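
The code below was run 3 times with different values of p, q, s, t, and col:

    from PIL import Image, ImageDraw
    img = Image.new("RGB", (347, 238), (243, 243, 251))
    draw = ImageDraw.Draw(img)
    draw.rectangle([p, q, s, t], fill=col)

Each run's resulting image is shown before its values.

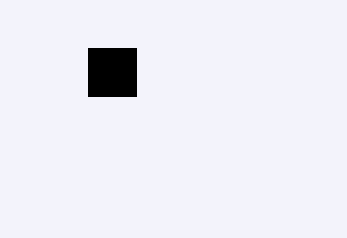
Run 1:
p = 88
q = 48
s = 136
t = 96
col = 'black'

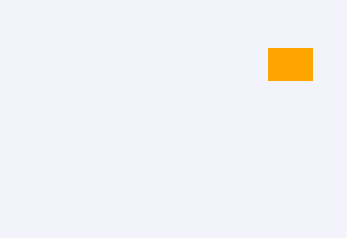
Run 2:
p = 268
q = 48
s = 312
t = 80
col = 'orange'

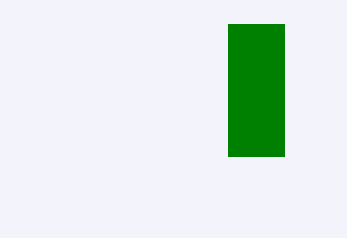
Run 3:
p = 228, q = 24, s = 284, t = 156, col = 'green'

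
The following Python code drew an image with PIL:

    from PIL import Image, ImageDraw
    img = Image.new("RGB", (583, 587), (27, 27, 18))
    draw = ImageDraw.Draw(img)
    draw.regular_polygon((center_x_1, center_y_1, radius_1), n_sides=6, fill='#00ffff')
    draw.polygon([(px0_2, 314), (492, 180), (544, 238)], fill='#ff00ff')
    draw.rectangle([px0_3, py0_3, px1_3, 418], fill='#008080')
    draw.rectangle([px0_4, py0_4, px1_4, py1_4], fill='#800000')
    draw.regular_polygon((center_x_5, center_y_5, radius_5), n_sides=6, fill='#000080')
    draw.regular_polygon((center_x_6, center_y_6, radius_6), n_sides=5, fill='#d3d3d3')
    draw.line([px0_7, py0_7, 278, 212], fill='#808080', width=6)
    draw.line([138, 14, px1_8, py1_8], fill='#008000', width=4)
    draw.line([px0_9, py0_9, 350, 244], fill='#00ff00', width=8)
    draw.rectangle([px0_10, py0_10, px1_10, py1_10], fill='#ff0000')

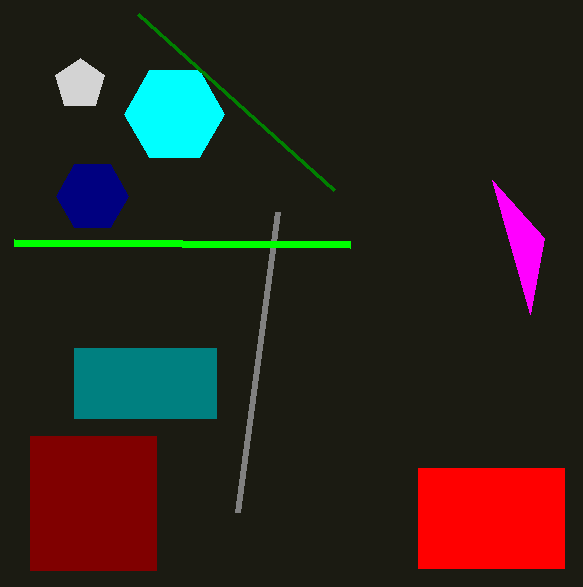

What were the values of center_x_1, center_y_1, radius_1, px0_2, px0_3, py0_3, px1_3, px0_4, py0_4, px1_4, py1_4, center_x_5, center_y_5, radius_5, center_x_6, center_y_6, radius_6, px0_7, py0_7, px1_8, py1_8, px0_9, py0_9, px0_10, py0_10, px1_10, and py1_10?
center_x_1 = 174; center_y_1 = 114; radius_1 = 50; px0_2 = 530; px0_3 = 74; py0_3 = 348; px1_3 = 216; px0_4 = 30; py0_4 = 436; px1_4 = 156; py1_4 = 570; center_x_5 = 92; center_y_5 = 196; radius_5 = 36; center_x_6 = 80; center_y_6 = 84; radius_6 = 26; px0_7 = 238; py0_7 = 512; px1_8 = 334; py1_8 = 190; px0_9 = 14; py0_9 = 242; px0_10 = 418; py0_10 = 468; px1_10 = 564; py1_10 = 568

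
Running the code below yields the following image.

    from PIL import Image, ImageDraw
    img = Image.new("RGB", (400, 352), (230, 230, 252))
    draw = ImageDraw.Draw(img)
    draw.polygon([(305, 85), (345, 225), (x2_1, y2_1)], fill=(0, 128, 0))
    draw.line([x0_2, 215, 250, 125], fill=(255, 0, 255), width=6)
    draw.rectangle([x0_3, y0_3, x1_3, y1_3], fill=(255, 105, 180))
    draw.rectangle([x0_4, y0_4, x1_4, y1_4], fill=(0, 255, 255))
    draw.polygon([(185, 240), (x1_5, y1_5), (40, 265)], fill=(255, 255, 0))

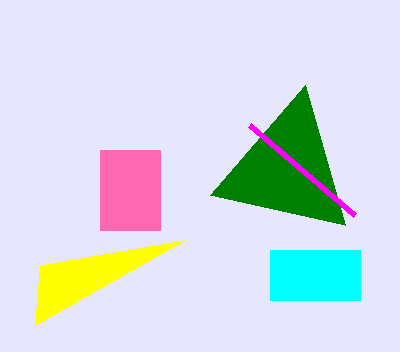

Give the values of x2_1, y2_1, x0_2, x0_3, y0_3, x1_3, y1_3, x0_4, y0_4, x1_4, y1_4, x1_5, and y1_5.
x2_1 = 210; y2_1 = 195; x0_2 = 355; x0_3 = 100; y0_3 = 150; x1_3 = 160; y1_3 = 230; x0_4 = 270; y0_4 = 250; x1_4 = 360; y1_4 = 300; x1_5 = 35; y1_5 = 325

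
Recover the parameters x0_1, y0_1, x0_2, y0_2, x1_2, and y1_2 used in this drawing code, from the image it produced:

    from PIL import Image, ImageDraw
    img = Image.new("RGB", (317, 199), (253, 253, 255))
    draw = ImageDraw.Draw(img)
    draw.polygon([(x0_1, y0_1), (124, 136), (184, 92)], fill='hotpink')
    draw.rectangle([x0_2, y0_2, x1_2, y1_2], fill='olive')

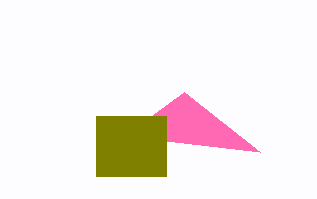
x0_1 = 260; y0_1 = 152; x0_2 = 96; y0_2 = 116; x1_2 = 166; y1_2 = 176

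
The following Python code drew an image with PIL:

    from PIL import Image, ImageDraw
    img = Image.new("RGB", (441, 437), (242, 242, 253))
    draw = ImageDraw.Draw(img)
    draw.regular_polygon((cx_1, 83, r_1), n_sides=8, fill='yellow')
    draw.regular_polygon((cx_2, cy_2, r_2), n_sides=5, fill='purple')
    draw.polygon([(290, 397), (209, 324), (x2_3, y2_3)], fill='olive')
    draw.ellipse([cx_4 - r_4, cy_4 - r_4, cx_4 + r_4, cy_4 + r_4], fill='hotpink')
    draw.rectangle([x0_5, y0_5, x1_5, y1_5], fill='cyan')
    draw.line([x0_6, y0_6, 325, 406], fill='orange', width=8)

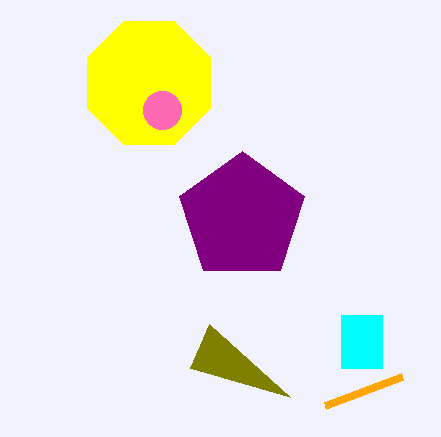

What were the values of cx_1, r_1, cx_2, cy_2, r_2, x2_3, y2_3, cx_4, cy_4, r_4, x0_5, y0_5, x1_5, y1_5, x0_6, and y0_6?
cx_1 = 149, r_1 = 67, cx_2 = 242, cy_2 = 217, r_2 = 66, x2_3 = 190, y2_3 = 368, cx_4 = 162, cy_4 = 110, r_4 = 19, x0_5 = 341, y0_5 = 315, x1_5 = 382, y1_5 = 368, x0_6 = 402, y0_6 = 377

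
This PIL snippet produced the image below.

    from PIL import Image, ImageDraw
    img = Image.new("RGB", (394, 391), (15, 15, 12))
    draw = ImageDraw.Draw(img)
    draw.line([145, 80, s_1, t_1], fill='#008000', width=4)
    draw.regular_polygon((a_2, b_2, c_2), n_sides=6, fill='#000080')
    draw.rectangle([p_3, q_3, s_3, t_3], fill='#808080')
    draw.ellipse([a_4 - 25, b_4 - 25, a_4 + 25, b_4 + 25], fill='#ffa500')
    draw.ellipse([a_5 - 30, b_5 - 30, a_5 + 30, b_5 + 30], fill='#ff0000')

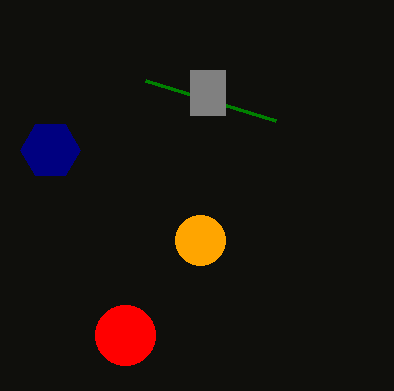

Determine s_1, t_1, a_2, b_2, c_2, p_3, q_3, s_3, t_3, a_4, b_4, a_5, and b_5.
s_1 = 275
t_1 = 120
a_2 = 50
b_2 = 150
c_2 = 30
p_3 = 190
q_3 = 70
s_3 = 225
t_3 = 115
a_4 = 200
b_4 = 240
a_5 = 125
b_5 = 335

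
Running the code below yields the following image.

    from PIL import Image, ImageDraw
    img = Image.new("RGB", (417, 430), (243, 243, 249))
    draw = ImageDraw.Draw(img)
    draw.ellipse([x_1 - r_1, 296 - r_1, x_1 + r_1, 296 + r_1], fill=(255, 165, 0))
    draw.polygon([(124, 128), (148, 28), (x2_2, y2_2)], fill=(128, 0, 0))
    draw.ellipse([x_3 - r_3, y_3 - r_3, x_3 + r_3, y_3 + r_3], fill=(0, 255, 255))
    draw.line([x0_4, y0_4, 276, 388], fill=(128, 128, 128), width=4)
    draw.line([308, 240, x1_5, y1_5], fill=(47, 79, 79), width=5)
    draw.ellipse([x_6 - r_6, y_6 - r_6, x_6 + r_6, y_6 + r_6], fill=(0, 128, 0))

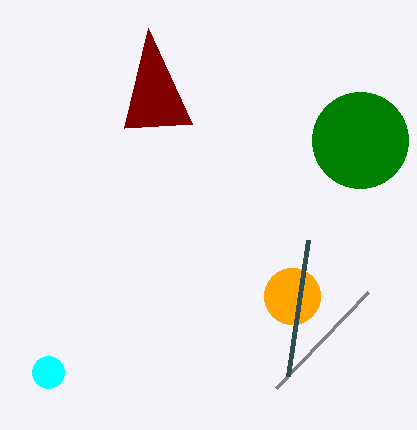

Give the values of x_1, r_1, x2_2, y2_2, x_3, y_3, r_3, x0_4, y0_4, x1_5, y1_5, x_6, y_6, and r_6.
x_1 = 292
r_1 = 28
x2_2 = 192
y2_2 = 124
x_3 = 48
y_3 = 372
r_3 = 16
x0_4 = 368
y0_4 = 292
x1_5 = 288
y1_5 = 376
x_6 = 360
y_6 = 140
r_6 = 48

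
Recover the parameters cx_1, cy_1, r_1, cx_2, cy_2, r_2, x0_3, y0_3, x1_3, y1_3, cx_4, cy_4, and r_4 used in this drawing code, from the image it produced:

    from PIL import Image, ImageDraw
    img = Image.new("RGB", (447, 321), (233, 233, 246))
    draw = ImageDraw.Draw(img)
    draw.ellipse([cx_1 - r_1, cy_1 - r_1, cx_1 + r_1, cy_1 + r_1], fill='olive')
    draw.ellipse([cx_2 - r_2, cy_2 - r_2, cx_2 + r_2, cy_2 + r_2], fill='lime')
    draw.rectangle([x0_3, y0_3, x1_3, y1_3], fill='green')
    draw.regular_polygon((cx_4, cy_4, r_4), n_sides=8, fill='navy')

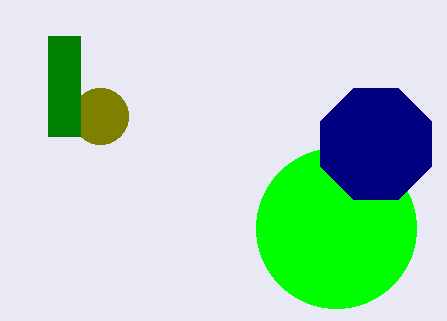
cx_1 = 100; cy_1 = 116; r_1 = 28; cx_2 = 336; cy_2 = 228; r_2 = 80; x0_3 = 48; y0_3 = 36; x1_3 = 80; y1_3 = 136; cx_4 = 376; cy_4 = 144; r_4 = 60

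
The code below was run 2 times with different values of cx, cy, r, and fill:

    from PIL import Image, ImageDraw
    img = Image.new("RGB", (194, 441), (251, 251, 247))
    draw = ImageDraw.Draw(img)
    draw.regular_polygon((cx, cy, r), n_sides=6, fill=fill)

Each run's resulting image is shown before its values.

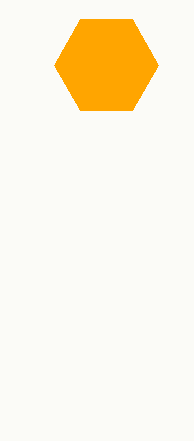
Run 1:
cx = 106
cy = 65
r = 52
fill = 'orange'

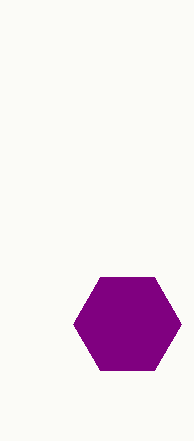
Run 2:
cx = 127; cy = 324; r = 54; fill = 'purple'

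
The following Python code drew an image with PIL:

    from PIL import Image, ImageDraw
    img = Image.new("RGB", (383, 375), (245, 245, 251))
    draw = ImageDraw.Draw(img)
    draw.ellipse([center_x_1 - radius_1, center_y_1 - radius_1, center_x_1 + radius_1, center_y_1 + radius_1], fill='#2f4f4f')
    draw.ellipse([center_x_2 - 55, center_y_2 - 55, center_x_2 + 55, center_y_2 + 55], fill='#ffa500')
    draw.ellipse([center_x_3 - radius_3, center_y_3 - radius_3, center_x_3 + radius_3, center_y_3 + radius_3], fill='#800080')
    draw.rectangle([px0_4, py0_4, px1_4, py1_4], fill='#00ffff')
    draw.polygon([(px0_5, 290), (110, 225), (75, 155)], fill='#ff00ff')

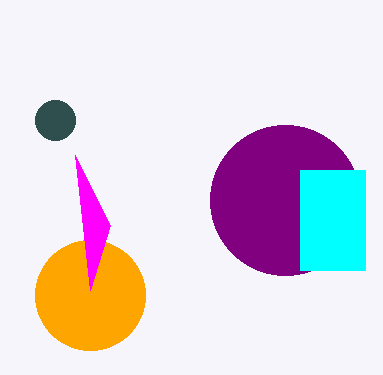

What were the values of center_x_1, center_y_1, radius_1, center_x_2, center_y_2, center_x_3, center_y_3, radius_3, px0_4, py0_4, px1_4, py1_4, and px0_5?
center_x_1 = 55; center_y_1 = 120; radius_1 = 20; center_x_2 = 90; center_y_2 = 295; center_x_3 = 285; center_y_3 = 200; radius_3 = 75; px0_4 = 300; py0_4 = 170; px1_4 = 365; py1_4 = 270; px0_5 = 90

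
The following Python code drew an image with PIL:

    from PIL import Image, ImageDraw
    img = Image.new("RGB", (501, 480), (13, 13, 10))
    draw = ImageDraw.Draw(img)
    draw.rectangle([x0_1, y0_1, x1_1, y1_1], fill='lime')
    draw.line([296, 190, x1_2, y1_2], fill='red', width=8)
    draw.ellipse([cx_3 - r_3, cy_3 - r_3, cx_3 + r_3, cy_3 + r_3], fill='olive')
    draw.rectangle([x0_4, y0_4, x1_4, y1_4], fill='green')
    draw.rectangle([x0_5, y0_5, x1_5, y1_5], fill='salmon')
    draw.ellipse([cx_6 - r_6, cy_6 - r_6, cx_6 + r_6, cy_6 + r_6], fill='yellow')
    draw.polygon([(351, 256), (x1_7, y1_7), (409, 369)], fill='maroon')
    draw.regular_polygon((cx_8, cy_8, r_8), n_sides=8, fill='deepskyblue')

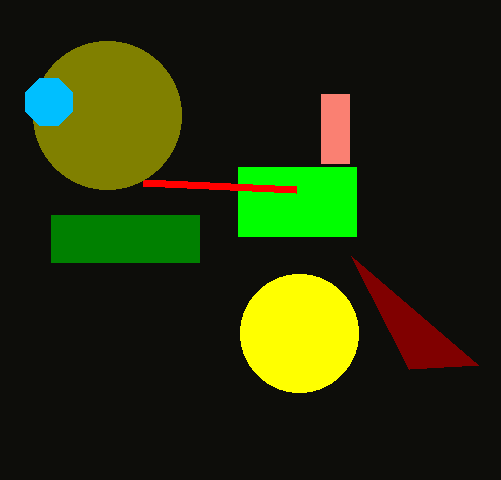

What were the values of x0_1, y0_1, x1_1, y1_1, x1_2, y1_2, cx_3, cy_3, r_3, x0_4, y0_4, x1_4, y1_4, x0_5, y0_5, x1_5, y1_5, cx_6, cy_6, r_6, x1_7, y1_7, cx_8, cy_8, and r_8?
x0_1 = 238; y0_1 = 167; x1_1 = 356; y1_1 = 236; x1_2 = 143; y1_2 = 183; cx_3 = 107; cy_3 = 115; r_3 = 74; x0_4 = 51; y0_4 = 215; x1_4 = 199; y1_4 = 262; x0_5 = 321; y0_5 = 94; x1_5 = 349; y1_5 = 163; cx_6 = 299; cy_6 = 333; r_6 = 59; x1_7 = 478; y1_7 = 365; cx_8 = 49; cy_8 = 102; r_8 = 25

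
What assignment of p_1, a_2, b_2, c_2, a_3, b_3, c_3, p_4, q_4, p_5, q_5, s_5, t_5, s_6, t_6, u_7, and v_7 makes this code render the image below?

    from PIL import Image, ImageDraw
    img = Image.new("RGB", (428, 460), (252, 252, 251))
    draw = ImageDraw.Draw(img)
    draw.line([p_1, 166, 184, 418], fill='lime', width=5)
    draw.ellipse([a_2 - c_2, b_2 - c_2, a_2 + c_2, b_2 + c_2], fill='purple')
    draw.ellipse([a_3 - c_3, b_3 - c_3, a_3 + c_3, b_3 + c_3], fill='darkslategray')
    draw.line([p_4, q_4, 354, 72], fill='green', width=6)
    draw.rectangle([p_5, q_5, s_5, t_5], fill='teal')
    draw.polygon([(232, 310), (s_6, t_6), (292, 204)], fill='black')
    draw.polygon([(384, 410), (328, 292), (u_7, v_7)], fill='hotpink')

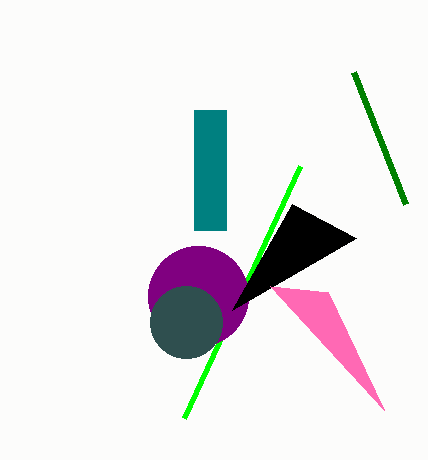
p_1 = 300, a_2 = 198, b_2 = 296, c_2 = 50, a_3 = 186, b_3 = 322, c_3 = 36, p_4 = 406, q_4 = 204, p_5 = 194, q_5 = 110, s_5 = 226, t_5 = 230, s_6 = 356, t_6 = 238, u_7 = 270, v_7 = 286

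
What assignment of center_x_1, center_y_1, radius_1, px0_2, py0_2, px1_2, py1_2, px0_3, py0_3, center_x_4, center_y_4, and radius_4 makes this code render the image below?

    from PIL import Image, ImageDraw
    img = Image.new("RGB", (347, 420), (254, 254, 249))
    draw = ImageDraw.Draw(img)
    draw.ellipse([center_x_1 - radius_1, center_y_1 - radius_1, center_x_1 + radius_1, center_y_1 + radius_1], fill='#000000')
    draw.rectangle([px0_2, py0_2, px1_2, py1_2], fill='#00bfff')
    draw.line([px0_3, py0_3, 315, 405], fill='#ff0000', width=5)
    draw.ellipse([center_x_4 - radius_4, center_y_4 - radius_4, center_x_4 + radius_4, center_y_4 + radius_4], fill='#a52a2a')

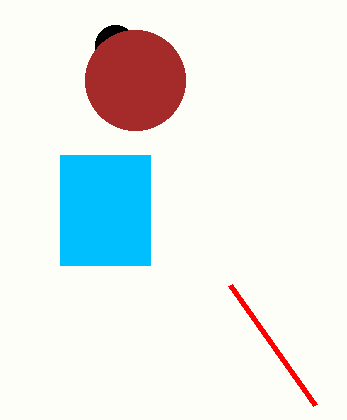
center_x_1 = 115; center_y_1 = 45; radius_1 = 20; px0_2 = 60; py0_2 = 155; px1_2 = 150; py1_2 = 265; px0_3 = 230; py0_3 = 285; center_x_4 = 135; center_y_4 = 80; radius_4 = 50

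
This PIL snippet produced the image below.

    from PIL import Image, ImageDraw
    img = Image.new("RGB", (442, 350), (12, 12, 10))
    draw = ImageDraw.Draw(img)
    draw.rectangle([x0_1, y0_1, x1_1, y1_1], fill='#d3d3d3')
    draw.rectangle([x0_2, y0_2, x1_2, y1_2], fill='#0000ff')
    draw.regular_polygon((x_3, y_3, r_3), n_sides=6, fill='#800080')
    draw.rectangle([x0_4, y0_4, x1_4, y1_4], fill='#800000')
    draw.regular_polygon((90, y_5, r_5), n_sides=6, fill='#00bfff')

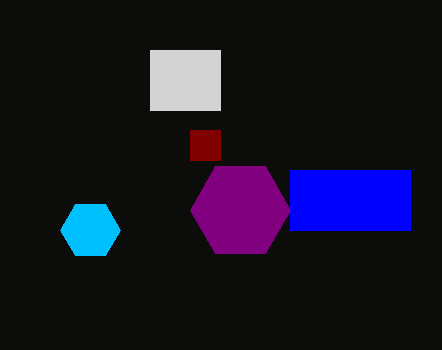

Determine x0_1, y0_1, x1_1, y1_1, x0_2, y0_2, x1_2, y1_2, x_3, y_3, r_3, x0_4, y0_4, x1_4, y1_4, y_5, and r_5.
x0_1 = 150
y0_1 = 50
x1_1 = 220
y1_1 = 110
x0_2 = 290
y0_2 = 170
x1_2 = 410
y1_2 = 230
x_3 = 240
y_3 = 210
r_3 = 50
x0_4 = 190
y0_4 = 130
x1_4 = 220
y1_4 = 160
y_5 = 230
r_5 = 30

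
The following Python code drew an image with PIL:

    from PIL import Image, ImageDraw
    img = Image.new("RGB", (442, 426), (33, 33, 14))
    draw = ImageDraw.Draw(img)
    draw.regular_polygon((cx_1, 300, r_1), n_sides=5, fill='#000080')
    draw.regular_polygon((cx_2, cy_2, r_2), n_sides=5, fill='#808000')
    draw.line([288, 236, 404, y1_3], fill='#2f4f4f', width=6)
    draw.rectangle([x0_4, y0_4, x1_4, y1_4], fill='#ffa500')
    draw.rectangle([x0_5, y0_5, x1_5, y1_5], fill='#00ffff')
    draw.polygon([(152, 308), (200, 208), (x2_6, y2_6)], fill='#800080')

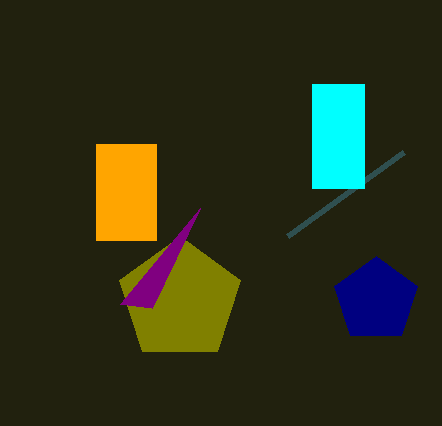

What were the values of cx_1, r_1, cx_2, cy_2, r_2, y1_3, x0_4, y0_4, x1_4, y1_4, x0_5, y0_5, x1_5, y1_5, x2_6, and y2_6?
cx_1 = 376; r_1 = 44; cx_2 = 180; cy_2 = 300; r_2 = 64; y1_3 = 152; x0_4 = 96; y0_4 = 144; x1_4 = 156; y1_4 = 240; x0_5 = 312; y0_5 = 84; x1_5 = 364; y1_5 = 188; x2_6 = 120; y2_6 = 304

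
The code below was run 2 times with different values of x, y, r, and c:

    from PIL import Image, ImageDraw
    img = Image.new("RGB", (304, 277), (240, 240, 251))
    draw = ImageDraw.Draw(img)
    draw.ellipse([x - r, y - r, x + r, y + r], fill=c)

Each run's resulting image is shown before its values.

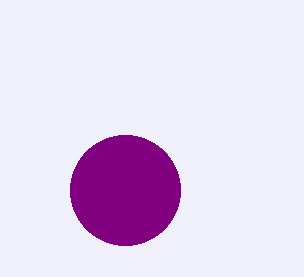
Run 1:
x = 125
y = 190
r = 55
c = 'purple'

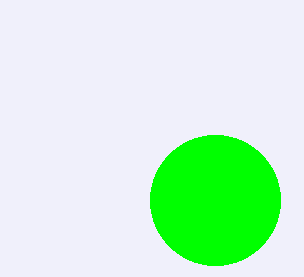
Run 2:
x = 215
y = 200
r = 65
c = 'lime'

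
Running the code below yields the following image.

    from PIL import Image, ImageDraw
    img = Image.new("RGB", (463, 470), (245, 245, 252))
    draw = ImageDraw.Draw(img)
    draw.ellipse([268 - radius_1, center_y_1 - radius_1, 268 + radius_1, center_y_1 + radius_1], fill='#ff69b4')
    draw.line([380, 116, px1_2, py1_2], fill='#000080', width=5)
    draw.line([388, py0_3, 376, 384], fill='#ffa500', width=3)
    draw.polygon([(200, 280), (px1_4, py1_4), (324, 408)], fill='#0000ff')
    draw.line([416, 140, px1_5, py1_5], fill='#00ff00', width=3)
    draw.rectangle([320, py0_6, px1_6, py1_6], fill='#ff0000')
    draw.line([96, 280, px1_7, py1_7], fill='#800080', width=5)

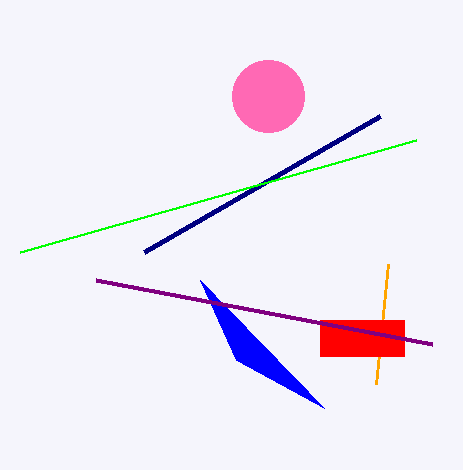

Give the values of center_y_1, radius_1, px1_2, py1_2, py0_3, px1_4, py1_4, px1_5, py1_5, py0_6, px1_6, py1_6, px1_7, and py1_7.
center_y_1 = 96, radius_1 = 36, px1_2 = 144, py1_2 = 252, py0_3 = 264, px1_4 = 236, py1_4 = 360, px1_5 = 20, py1_5 = 252, py0_6 = 320, px1_6 = 404, py1_6 = 356, px1_7 = 432, py1_7 = 344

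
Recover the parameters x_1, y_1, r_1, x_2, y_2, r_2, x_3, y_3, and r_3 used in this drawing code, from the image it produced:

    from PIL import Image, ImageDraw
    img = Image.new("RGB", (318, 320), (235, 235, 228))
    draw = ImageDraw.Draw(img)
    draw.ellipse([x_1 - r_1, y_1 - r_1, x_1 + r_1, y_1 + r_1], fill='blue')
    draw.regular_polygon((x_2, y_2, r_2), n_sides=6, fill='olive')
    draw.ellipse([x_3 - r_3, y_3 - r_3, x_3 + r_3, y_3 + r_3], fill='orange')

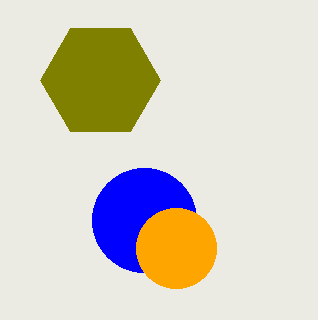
x_1 = 144
y_1 = 220
r_1 = 52
x_2 = 100
y_2 = 80
r_2 = 60
x_3 = 176
y_3 = 248
r_3 = 40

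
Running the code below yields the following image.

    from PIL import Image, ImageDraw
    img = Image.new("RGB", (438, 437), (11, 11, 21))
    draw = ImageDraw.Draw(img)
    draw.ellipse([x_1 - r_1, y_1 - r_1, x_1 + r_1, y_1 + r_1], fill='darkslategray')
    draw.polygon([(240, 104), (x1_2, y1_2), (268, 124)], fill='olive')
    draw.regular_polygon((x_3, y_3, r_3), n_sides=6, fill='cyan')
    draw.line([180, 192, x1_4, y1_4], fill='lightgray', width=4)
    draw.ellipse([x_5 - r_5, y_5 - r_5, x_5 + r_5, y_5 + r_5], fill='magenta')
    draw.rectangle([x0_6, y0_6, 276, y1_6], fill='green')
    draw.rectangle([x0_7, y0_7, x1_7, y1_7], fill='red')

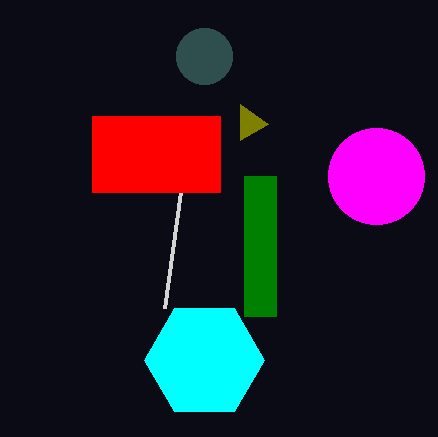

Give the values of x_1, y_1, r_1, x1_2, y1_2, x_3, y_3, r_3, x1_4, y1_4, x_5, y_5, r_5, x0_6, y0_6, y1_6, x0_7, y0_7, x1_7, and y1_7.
x_1 = 204
y_1 = 56
r_1 = 28
x1_2 = 240
y1_2 = 140
x_3 = 204
y_3 = 360
r_3 = 60
x1_4 = 164
y1_4 = 308
x_5 = 376
y_5 = 176
r_5 = 48
x0_6 = 244
y0_6 = 176
y1_6 = 316
x0_7 = 92
y0_7 = 116
x1_7 = 220
y1_7 = 192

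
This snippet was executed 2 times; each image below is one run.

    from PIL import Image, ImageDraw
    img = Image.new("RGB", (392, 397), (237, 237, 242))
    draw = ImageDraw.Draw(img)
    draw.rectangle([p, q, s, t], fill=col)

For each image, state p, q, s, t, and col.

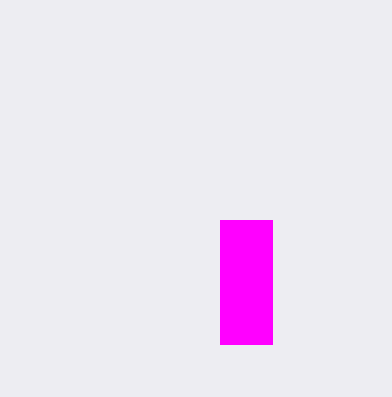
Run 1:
p = 220; q = 220; s = 272; t = 344; col = 'magenta'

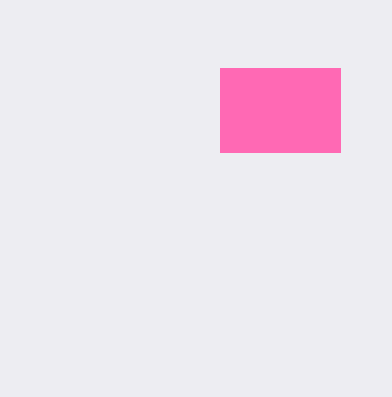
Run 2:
p = 220, q = 68, s = 340, t = 152, col = 'hotpink'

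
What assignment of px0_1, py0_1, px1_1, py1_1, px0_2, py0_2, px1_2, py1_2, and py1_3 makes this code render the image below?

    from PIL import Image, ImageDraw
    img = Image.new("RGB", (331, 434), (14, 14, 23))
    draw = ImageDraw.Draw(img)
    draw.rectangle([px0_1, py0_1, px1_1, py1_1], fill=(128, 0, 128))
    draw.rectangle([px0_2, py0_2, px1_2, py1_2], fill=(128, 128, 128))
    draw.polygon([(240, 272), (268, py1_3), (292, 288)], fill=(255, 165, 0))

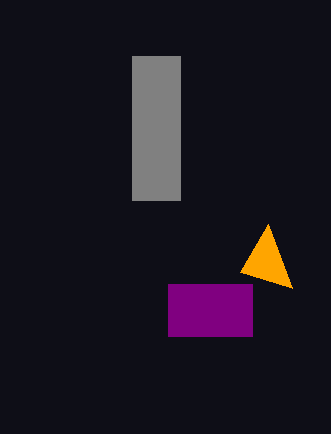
px0_1 = 168, py0_1 = 284, px1_1 = 252, py1_1 = 336, px0_2 = 132, py0_2 = 56, px1_2 = 180, py1_2 = 200, py1_3 = 224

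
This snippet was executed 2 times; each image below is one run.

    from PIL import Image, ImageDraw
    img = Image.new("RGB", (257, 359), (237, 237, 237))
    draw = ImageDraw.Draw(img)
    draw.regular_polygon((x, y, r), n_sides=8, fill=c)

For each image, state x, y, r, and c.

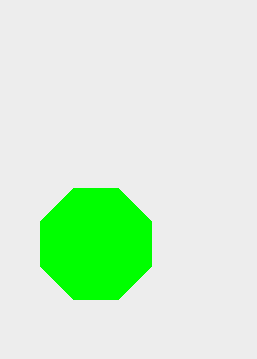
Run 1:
x = 96, y = 244, r = 60, c = 'lime'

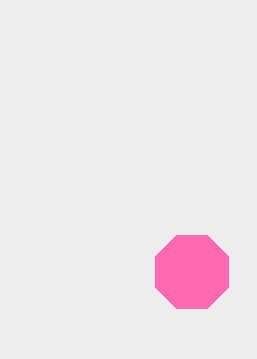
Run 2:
x = 192, y = 272, r = 40, c = 'hotpink'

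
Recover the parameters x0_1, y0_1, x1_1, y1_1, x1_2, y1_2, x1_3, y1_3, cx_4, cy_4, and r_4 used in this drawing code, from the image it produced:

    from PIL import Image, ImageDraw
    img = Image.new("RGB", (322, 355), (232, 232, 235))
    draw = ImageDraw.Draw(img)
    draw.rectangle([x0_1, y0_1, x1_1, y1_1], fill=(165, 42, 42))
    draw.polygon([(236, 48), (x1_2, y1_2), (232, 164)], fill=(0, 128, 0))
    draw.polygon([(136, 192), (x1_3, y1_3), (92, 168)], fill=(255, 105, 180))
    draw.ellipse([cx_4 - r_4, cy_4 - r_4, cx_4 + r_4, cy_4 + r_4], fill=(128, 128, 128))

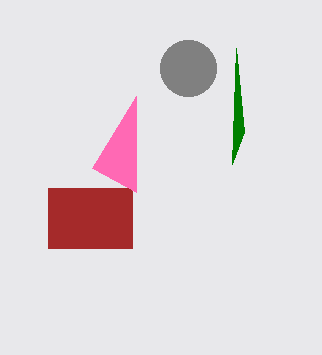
x0_1 = 48, y0_1 = 188, x1_1 = 132, y1_1 = 248, x1_2 = 244, y1_2 = 132, x1_3 = 136, y1_3 = 96, cx_4 = 188, cy_4 = 68, r_4 = 28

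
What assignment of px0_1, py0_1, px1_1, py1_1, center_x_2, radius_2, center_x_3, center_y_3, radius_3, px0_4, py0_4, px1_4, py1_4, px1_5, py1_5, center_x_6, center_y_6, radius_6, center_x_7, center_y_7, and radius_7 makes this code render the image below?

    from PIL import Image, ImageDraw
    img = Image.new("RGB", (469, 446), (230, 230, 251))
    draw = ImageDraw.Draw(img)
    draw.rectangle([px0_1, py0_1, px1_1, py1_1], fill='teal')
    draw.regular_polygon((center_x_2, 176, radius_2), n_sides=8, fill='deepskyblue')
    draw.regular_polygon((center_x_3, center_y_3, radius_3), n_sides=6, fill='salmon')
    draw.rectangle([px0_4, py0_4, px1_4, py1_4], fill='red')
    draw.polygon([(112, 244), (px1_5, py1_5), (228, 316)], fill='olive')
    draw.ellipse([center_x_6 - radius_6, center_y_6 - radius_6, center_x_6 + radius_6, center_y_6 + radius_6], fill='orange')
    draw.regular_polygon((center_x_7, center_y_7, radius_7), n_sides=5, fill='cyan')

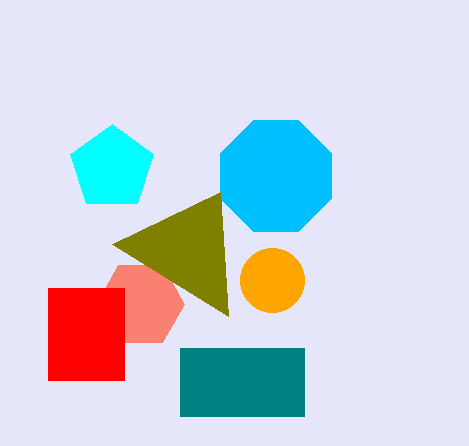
px0_1 = 180
py0_1 = 348
px1_1 = 304
py1_1 = 416
center_x_2 = 276
radius_2 = 60
center_x_3 = 140
center_y_3 = 304
radius_3 = 44
px0_4 = 48
py0_4 = 288
px1_4 = 124
py1_4 = 380
px1_5 = 220
py1_5 = 192
center_x_6 = 272
center_y_6 = 280
radius_6 = 32
center_x_7 = 112
center_y_7 = 168
radius_7 = 44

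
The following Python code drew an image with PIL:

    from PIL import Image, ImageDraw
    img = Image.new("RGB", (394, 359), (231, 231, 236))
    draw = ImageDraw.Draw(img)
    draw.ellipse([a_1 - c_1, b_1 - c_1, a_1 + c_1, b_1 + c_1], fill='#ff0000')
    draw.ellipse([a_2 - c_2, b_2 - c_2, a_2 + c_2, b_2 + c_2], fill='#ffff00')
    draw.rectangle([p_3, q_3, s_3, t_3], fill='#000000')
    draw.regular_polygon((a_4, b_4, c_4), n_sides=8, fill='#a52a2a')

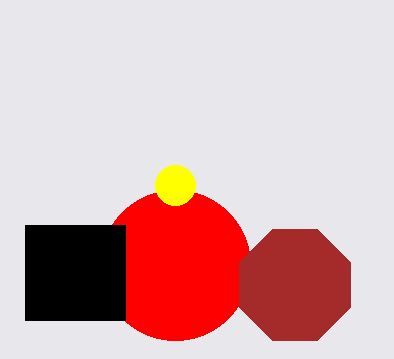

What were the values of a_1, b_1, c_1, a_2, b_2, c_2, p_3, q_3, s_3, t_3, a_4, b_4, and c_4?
a_1 = 175
b_1 = 265
c_1 = 75
a_2 = 175
b_2 = 185
c_2 = 20
p_3 = 25
q_3 = 225
s_3 = 125
t_3 = 320
a_4 = 295
b_4 = 285
c_4 = 60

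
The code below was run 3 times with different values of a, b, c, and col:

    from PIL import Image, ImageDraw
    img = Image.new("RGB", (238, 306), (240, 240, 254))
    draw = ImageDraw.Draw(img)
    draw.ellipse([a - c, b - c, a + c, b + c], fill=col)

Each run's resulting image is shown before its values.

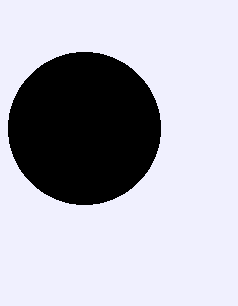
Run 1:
a = 84; b = 128; c = 76; col = 'black'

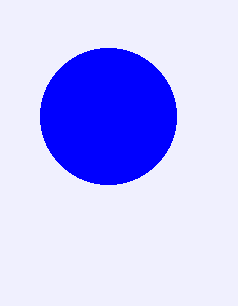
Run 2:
a = 108; b = 116; c = 68; col = 'blue'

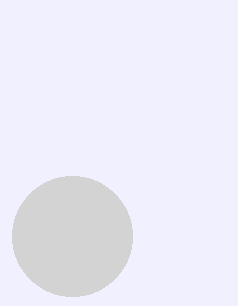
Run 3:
a = 72; b = 236; c = 60; col = 'lightgray'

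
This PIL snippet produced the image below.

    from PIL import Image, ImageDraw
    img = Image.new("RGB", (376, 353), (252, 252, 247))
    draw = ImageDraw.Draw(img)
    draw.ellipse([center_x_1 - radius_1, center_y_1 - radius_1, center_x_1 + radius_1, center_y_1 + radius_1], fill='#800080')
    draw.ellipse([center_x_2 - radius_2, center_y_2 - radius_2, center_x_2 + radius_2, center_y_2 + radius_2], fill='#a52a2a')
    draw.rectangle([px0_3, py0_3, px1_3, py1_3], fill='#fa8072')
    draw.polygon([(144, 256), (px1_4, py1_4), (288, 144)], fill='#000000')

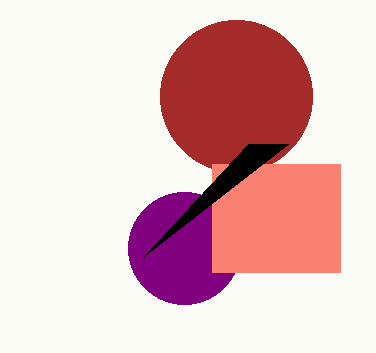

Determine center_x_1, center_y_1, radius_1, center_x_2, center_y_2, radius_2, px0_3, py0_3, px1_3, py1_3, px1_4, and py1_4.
center_x_1 = 184
center_y_1 = 248
radius_1 = 56
center_x_2 = 236
center_y_2 = 96
radius_2 = 76
px0_3 = 212
py0_3 = 164
px1_3 = 340
py1_3 = 272
px1_4 = 248
py1_4 = 144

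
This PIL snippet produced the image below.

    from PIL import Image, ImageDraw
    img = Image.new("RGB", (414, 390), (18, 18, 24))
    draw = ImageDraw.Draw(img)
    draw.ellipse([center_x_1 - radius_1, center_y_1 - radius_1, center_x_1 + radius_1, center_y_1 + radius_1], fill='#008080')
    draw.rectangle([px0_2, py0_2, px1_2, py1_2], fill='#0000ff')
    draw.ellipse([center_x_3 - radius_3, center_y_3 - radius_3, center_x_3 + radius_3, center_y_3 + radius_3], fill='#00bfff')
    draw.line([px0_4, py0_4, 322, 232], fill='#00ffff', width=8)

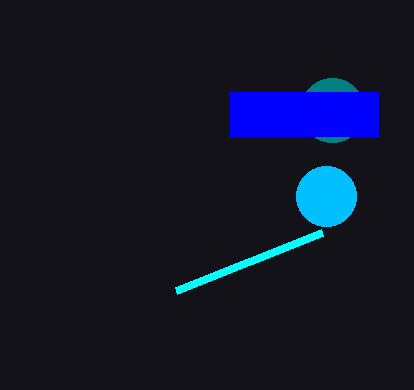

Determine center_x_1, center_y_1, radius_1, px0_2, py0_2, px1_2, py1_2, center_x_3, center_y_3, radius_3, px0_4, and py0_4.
center_x_1 = 332, center_y_1 = 110, radius_1 = 32, px0_2 = 230, py0_2 = 92, px1_2 = 378, py1_2 = 136, center_x_3 = 326, center_y_3 = 196, radius_3 = 30, px0_4 = 176, py0_4 = 290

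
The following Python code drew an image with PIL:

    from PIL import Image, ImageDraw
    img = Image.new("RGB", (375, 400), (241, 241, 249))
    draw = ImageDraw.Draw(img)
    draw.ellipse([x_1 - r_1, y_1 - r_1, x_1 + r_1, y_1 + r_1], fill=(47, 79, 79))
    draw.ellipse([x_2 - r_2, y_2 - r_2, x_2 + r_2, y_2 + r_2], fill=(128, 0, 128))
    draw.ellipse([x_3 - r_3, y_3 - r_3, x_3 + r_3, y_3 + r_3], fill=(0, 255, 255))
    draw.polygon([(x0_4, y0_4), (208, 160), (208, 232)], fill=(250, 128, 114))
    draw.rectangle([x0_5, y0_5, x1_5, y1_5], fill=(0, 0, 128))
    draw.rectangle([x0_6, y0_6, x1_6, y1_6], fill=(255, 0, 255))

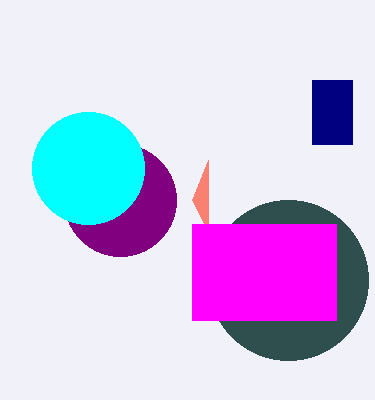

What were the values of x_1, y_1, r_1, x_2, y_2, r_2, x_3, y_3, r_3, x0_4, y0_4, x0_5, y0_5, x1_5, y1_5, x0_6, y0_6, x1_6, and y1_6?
x_1 = 288
y_1 = 280
r_1 = 80
x_2 = 120
y_2 = 200
r_2 = 56
x_3 = 88
y_3 = 168
r_3 = 56
x0_4 = 192
y0_4 = 200
x0_5 = 312
y0_5 = 80
x1_5 = 352
y1_5 = 144
x0_6 = 192
y0_6 = 224
x1_6 = 336
y1_6 = 320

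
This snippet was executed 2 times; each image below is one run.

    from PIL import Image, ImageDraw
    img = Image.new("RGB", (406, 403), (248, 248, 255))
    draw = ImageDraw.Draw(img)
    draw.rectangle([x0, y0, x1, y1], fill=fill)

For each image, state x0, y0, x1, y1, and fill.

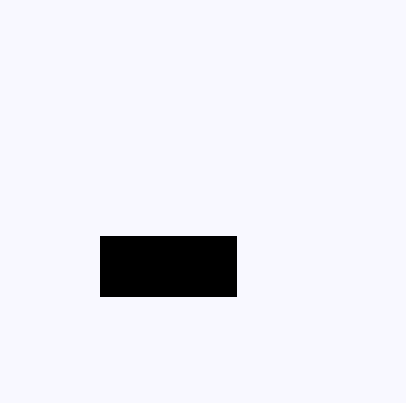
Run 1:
x0 = 100; y0 = 236; x1 = 236; y1 = 296; fill = 'black'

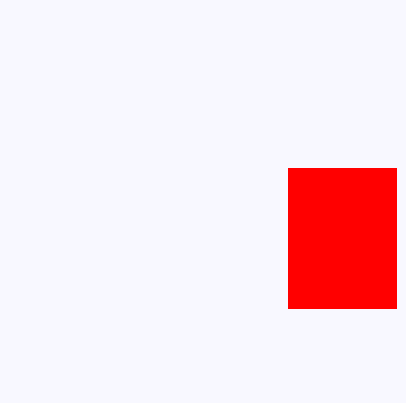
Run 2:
x0 = 288
y0 = 168
x1 = 396
y1 = 308
fill = 'red'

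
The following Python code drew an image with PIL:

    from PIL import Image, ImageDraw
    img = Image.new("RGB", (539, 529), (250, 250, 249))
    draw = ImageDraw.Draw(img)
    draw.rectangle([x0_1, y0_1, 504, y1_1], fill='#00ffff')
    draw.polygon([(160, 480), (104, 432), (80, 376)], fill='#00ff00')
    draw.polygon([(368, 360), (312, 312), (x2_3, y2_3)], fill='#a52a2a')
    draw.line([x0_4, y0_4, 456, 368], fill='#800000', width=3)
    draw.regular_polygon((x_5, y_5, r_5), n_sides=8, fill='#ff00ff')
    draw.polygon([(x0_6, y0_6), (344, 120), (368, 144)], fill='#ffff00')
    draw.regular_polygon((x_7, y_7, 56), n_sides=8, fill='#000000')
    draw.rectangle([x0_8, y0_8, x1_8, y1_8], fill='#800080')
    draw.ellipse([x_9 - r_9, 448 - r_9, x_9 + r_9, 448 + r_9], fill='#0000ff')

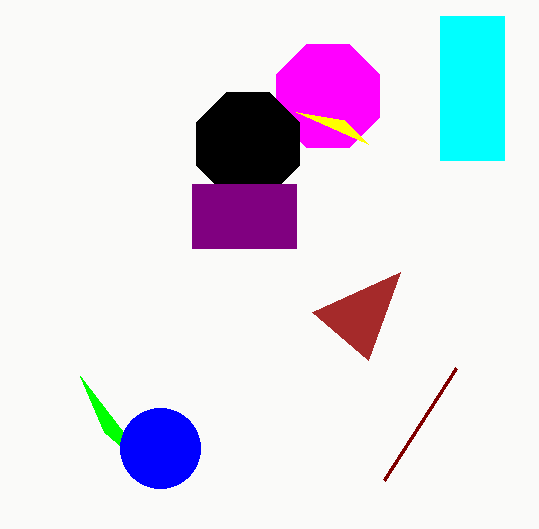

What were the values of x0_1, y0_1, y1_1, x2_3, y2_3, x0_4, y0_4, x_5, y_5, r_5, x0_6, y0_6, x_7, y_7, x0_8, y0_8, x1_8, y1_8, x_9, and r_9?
x0_1 = 440
y0_1 = 16
y1_1 = 160
x2_3 = 400
y2_3 = 272
x0_4 = 384
y0_4 = 480
x_5 = 328
y_5 = 96
r_5 = 56
x0_6 = 296
y0_6 = 112
x_7 = 248
y_7 = 144
x0_8 = 192
y0_8 = 184
x1_8 = 296
y1_8 = 248
x_9 = 160
r_9 = 40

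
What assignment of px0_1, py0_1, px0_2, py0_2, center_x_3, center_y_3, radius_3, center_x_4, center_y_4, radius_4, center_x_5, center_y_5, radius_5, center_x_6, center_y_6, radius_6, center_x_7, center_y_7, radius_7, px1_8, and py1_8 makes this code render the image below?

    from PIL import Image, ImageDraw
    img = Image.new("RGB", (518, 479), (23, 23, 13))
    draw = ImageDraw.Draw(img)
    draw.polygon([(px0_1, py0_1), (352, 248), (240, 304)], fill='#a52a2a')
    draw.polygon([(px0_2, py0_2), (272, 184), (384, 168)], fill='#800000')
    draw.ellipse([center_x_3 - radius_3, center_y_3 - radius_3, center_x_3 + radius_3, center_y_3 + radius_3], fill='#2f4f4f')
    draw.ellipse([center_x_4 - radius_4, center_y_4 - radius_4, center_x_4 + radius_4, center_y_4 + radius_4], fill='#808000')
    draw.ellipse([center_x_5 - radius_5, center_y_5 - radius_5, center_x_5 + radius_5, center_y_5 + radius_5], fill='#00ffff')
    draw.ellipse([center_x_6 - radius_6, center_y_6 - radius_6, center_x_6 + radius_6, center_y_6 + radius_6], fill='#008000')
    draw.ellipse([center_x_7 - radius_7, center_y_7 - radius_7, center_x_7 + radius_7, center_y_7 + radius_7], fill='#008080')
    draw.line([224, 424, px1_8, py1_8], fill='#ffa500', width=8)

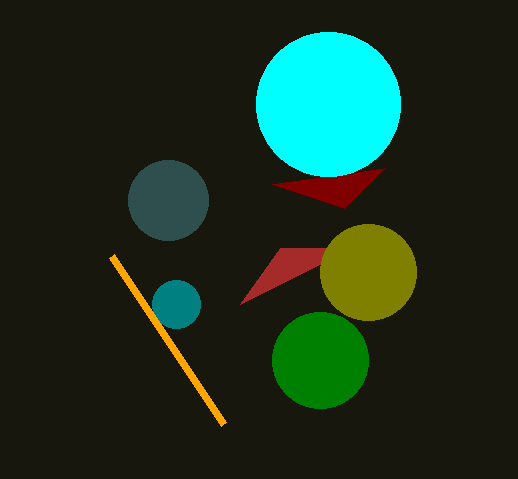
px0_1 = 280; py0_1 = 248; px0_2 = 344; py0_2 = 208; center_x_3 = 168; center_y_3 = 200; radius_3 = 40; center_x_4 = 368; center_y_4 = 272; radius_4 = 48; center_x_5 = 328; center_y_5 = 104; radius_5 = 72; center_x_6 = 320; center_y_6 = 360; radius_6 = 48; center_x_7 = 176; center_y_7 = 304; radius_7 = 24; px1_8 = 112; py1_8 = 256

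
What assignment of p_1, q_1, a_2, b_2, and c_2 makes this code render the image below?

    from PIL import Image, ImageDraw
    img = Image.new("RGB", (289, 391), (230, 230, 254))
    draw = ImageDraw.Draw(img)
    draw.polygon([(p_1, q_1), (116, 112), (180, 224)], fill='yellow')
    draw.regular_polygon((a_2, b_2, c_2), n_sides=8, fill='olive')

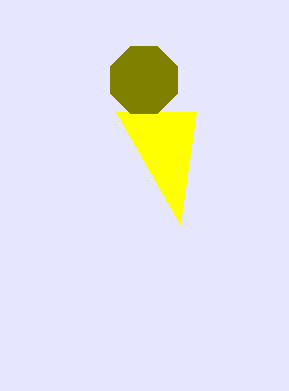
p_1 = 196
q_1 = 112
a_2 = 144
b_2 = 80
c_2 = 36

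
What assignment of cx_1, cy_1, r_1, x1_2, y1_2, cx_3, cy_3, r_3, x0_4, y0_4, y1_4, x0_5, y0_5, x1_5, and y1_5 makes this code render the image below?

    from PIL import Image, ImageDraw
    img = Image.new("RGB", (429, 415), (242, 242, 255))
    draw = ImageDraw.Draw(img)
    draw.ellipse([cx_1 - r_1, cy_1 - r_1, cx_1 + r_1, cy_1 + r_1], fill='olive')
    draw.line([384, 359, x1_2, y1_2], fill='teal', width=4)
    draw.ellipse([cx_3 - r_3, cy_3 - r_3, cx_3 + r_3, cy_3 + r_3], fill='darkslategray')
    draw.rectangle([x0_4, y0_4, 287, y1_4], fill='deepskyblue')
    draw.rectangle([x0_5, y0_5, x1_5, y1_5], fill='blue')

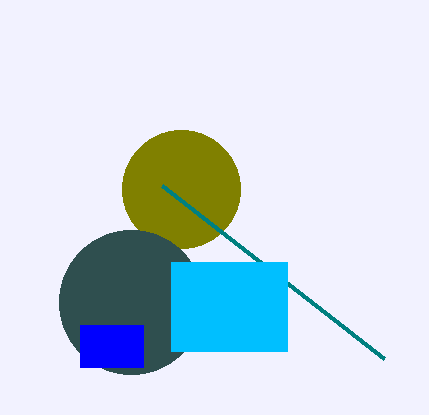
cx_1 = 181; cy_1 = 189; r_1 = 59; x1_2 = 162; y1_2 = 186; cx_3 = 131; cy_3 = 302; r_3 = 72; x0_4 = 171; y0_4 = 262; y1_4 = 351; x0_5 = 80; y0_5 = 325; x1_5 = 143; y1_5 = 367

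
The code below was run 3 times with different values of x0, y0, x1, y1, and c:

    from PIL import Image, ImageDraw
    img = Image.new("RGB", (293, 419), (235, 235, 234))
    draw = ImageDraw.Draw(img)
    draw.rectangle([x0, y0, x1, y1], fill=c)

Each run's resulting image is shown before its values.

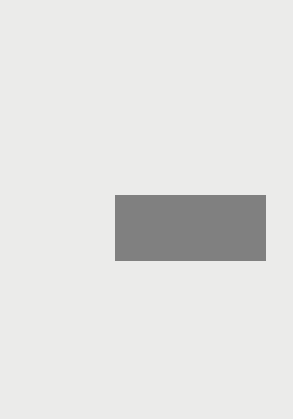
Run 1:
x0 = 115
y0 = 195
x1 = 265
y1 = 260
c = 'gray'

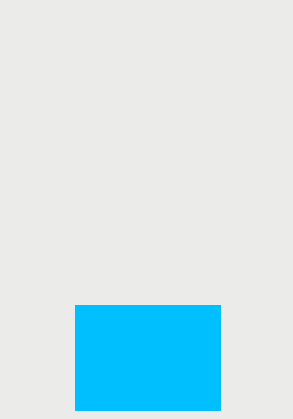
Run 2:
x0 = 75; y0 = 305; x1 = 220; y1 = 410; c = 'deepskyblue'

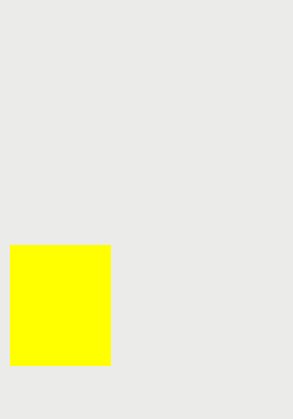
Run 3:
x0 = 10, y0 = 245, x1 = 110, y1 = 365, c = 'yellow'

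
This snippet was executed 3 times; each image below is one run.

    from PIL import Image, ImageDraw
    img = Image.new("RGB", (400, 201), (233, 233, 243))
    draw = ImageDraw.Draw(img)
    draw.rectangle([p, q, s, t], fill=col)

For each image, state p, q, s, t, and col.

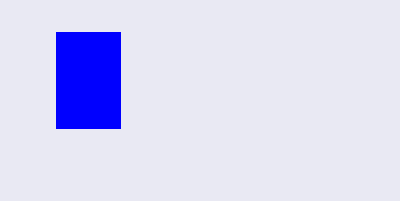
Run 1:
p = 56, q = 32, s = 120, t = 128, col = 'blue'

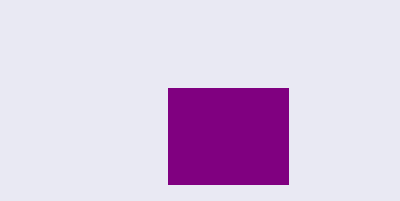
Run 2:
p = 168
q = 88
s = 288
t = 184
col = 'purple'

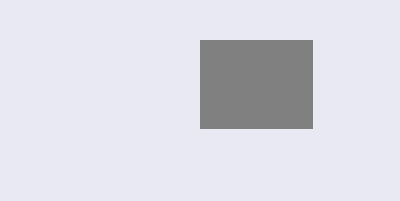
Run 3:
p = 200; q = 40; s = 312; t = 128; col = 'gray'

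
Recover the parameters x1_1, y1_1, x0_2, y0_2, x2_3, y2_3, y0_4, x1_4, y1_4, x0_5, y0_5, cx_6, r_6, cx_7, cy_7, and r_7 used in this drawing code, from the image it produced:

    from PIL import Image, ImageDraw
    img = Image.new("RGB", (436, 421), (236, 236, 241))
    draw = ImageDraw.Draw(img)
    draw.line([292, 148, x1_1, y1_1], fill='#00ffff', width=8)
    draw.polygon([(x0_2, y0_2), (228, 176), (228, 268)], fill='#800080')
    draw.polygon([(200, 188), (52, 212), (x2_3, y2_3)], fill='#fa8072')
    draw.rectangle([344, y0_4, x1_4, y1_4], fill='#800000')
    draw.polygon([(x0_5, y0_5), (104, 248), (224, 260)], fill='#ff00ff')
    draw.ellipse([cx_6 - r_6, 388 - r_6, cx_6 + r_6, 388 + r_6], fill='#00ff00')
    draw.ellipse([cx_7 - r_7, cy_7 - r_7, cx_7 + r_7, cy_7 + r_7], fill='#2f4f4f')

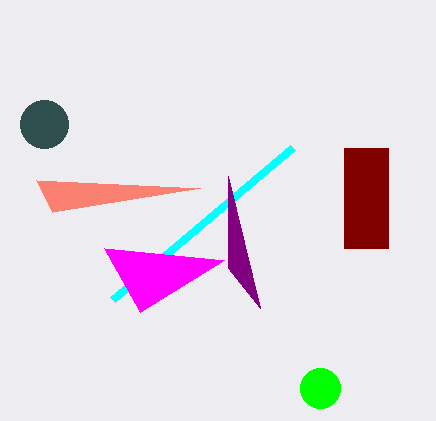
x1_1 = 112, y1_1 = 300, x0_2 = 260, y0_2 = 308, x2_3 = 36, y2_3 = 180, y0_4 = 148, x1_4 = 388, y1_4 = 248, x0_5 = 140, y0_5 = 312, cx_6 = 320, r_6 = 20, cx_7 = 44, cy_7 = 124, r_7 = 24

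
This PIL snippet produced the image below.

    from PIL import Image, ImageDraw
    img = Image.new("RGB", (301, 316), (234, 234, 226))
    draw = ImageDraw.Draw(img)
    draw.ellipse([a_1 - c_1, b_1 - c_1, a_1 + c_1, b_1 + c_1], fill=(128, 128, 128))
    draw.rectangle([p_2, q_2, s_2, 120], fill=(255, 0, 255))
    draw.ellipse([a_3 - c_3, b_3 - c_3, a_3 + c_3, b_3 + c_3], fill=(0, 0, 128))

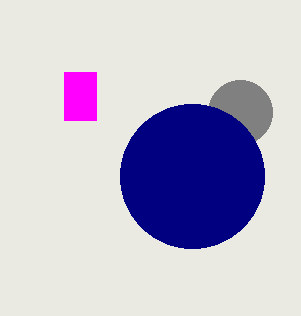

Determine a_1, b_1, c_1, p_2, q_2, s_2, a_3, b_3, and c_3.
a_1 = 240, b_1 = 112, c_1 = 32, p_2 = 64, q_2 = 72, s_2 = 96, a_3 = 192, b_3 = 176, c_3 = 72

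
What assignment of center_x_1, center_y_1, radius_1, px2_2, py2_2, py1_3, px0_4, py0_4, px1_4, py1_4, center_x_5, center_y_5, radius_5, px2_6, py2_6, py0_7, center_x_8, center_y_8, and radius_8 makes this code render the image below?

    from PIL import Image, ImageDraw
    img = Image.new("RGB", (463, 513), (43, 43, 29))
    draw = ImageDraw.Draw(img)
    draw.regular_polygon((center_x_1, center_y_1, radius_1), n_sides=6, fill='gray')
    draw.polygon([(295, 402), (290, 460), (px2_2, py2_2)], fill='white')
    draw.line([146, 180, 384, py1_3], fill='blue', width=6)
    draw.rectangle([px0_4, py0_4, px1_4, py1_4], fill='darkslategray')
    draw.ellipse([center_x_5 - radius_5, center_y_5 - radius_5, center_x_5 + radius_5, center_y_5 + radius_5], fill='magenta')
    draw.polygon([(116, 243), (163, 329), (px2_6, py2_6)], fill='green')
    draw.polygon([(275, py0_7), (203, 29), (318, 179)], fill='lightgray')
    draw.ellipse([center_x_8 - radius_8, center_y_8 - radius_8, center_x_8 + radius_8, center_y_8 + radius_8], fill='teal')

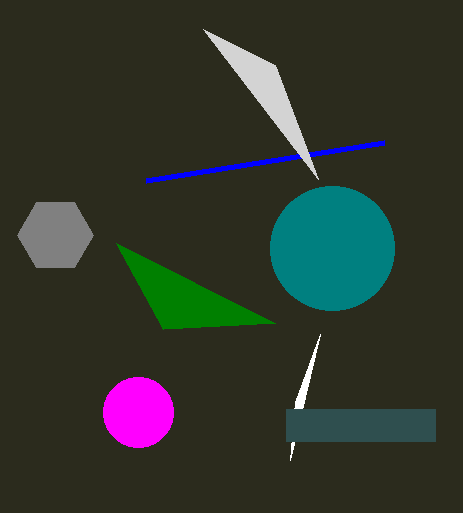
center_x_1 = 55, center_y_1 = 235, radius_1 = 38, px2_2 = 320, py2_2 = 334, py1_3 = 142, px0_4 = 286, py0_4 = 409, px1_4 = 435, py1_4 = 441, center_x_5 = 138, center_y_5 = 412, radius_5 = 35, px2_6 = 275, py2_6 = 323, py0_7 = 65, center_x_8 = 332, center_y_8 = 248, radius_8 = 62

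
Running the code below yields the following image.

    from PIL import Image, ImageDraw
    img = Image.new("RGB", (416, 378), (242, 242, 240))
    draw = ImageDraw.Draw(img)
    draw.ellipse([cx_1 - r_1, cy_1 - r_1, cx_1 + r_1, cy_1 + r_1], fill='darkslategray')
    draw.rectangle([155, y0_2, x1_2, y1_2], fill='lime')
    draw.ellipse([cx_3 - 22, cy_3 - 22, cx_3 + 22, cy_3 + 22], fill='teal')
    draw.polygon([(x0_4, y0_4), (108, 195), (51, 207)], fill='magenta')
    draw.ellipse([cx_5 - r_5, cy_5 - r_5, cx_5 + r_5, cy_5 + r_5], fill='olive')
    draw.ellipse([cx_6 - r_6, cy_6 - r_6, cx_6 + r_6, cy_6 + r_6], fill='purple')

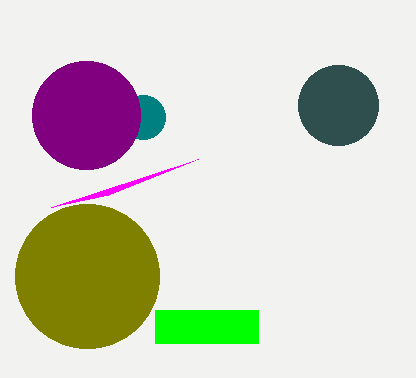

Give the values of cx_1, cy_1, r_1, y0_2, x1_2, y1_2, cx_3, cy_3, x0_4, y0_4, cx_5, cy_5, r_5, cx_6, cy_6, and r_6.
cx_1 = 338
cy_1 = 105
r_1 = 40
y0_2 = 310
x1_2 = 258
y1_2 = 343
cx_3 = 143
cy_3 = 117
x0_4 = 198
y0_4 = 159
cx_5 = 87
cy_5 = 276
r_5 = 72
cx_6 = 86
cy_6 = 115
r_6 = 54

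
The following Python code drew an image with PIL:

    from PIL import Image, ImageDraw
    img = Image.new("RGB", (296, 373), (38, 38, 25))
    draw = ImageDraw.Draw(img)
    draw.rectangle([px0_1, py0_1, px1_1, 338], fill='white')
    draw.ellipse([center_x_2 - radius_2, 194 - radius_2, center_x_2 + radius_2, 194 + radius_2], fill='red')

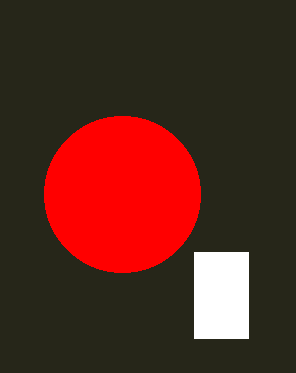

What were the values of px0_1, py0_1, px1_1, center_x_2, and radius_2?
px0_1 = 194
py0_1 = 252
px1_1 = 248
center_x_2 = 122
radius_2 = 78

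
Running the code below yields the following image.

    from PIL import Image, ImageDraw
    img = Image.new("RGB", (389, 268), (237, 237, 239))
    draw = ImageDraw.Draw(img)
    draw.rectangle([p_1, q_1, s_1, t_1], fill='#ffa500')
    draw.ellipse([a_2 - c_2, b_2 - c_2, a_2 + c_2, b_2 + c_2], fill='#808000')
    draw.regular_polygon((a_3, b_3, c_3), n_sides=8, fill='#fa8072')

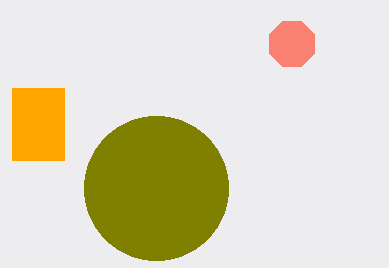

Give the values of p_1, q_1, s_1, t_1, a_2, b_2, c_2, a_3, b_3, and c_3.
p_1 = 12, q_1 = 88, s_1 = 64, t_1 = 160, a_2 = 156, b_2 = 188, c_2 = 72, a_3 = 292, b_3 = 44, c_3 = 24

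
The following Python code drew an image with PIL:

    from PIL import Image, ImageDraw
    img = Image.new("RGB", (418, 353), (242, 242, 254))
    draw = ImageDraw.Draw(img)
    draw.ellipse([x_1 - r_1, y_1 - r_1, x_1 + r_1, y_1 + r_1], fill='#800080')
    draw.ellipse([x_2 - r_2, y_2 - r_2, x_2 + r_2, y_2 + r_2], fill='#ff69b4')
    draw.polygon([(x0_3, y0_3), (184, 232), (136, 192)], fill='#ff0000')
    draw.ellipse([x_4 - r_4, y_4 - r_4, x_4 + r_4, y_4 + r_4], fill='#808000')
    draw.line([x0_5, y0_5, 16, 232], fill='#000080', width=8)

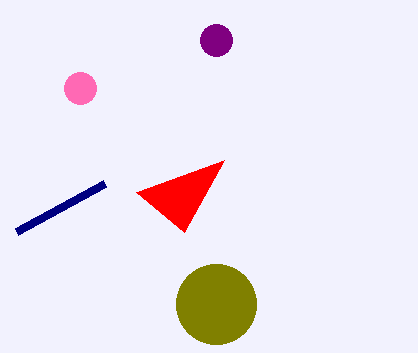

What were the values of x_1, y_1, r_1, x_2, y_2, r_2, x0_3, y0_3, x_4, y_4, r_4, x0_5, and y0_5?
x_1 = 216, y_1 = 40, r_1 = 16, x_2 = 80, y_2 = 88, r_2 = 16, x0_3 = 224, y0_3 = 160, x_4 = 216, y_4 = 304, r_4 = 40, x0_5 = 104, y0_5 = 184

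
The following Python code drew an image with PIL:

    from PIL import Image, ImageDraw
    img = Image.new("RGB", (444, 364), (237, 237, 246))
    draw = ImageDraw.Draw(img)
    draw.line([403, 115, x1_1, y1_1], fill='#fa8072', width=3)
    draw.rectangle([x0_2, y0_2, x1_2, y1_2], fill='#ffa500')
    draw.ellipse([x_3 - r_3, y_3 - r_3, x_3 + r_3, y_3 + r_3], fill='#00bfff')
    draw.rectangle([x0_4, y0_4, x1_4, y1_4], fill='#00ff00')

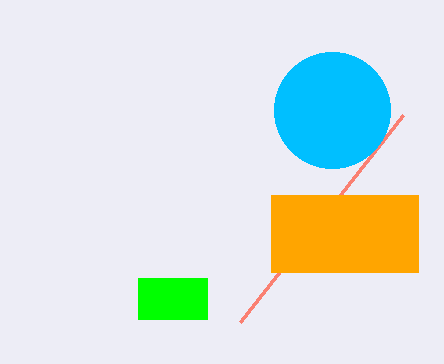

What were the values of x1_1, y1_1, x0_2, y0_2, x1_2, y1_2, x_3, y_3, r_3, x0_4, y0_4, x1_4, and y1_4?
x1_1 = 240
y1_1 = 322
x0_2 = 271
y0_2 = 195
x1_2 = 418
y1_2 = 272
x_3 = 332
y_3 = 110
r_3 = 58
x0_4 = 138
y0_4 = 278
x1_4 = 207
y1_4 = 319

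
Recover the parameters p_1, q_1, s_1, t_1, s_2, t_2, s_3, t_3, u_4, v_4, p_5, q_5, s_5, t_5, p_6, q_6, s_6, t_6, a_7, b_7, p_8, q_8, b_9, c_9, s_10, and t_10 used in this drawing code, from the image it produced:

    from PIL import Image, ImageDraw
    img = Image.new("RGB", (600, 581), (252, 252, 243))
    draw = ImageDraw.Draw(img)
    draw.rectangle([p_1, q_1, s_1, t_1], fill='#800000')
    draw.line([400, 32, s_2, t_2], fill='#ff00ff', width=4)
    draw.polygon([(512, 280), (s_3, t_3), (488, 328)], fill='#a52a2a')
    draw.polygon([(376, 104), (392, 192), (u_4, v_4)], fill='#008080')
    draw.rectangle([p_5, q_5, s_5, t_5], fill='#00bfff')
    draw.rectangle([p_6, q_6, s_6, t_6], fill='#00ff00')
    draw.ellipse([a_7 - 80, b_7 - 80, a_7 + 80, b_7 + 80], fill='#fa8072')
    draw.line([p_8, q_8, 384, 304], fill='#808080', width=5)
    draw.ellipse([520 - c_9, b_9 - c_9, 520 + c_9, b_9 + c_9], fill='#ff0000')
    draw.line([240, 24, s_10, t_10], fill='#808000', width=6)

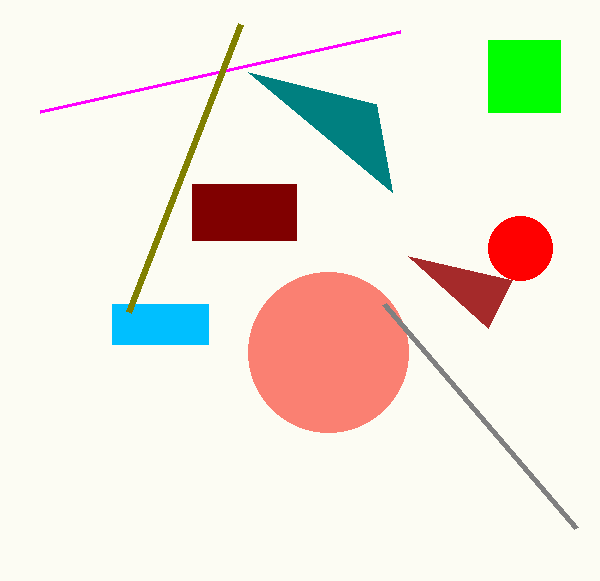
p_1 = 192; q_1 = 184; s_1 = 296; t_1 = 240; s_2 = 40; t_2 = 112; s_3 = 408; t_3 = 256; u_4 = 248; v_4 = 72; p_5 = 112; q_5 = 304; s_5 = 208; t_5 = 344; p_6 = 488; q_6 = 40; s_6 = 560; t_6 = 112; a_7 = 328; b_7 = 352; p_8 = 576; q_8 = 528; b_9 = 248; c_9 = 32; s_10 = 128; t_10 = 312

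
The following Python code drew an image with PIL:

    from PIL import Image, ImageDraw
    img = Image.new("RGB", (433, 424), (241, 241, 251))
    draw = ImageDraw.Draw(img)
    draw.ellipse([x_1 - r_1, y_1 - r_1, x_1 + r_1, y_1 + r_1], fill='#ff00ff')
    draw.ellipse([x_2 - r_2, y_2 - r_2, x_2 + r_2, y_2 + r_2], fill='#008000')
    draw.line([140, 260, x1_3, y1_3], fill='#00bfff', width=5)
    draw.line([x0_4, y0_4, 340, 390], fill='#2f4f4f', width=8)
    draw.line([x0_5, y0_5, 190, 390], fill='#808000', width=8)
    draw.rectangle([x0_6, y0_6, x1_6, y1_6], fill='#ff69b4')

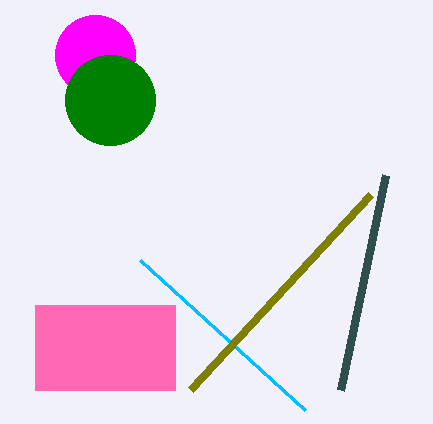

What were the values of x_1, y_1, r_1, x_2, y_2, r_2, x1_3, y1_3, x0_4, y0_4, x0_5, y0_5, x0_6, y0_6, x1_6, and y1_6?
x_1 = 95
y_1 = 55
r_1 = 40
x_2 = 110
y_2 = 100
r_2 = 45
x1_3 = 305
y1_3 = 410
x0_4 = 385
y0_4 = 175
x0_5 = 370
y0_5 = 195
x0_6 = 35
y0_6 = 305
x1_6 = 175
y1_6 = 390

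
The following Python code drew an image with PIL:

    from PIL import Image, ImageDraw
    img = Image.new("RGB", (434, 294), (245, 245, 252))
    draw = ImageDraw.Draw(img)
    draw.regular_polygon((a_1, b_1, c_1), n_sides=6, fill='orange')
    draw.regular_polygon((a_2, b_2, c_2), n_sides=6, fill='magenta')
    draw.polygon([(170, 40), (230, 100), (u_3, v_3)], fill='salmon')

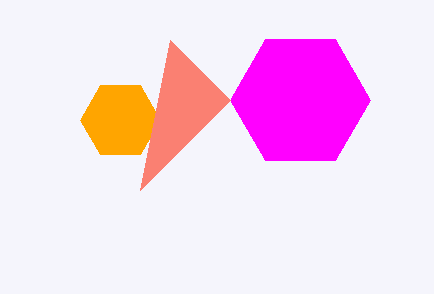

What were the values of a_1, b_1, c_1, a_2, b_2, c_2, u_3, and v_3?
a_1 = 120; b_1 = 120; c_1 = 40; a_2 = 300; b_2 = 100; c_2 = 70; u_3 = 140; v_3 = 190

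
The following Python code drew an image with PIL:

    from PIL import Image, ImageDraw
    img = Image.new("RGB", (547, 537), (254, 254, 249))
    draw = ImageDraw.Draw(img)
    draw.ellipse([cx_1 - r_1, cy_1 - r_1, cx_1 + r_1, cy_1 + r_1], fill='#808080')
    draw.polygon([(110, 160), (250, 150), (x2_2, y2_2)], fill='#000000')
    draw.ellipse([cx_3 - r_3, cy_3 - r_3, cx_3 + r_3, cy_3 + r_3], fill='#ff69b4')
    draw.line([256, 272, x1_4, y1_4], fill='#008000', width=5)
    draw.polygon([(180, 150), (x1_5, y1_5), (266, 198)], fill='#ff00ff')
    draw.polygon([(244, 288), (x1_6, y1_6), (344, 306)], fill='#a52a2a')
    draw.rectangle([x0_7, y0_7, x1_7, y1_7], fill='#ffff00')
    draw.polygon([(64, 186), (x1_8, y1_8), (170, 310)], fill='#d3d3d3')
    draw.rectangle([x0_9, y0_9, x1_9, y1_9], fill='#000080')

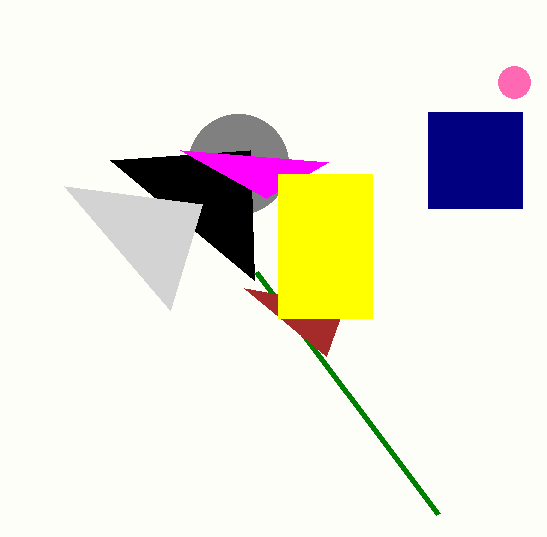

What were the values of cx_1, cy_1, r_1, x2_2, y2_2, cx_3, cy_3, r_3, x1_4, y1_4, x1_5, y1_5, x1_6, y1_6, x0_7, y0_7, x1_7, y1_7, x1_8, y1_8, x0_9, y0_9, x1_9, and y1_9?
cx_1 = 238
cy_1 = 164
r_1 = 50
x2_2 = 254
y2_2 = 280
cx_3 = 514
cy_3 = 82
r_3 = 16
x1_4 = 438
y1_4 = 514
x1_5 = 328
y1_5 = 162
x1_6 = 326
y1_6 = 356
x0_7 = 278
y0_7 = 174
x1_7 = 372
y1_7 = 318
x1_8 = 202
y1_8 = 204
x0_9 = 428
y0_9 = 112
x1_9 = 522
y1_9 = 208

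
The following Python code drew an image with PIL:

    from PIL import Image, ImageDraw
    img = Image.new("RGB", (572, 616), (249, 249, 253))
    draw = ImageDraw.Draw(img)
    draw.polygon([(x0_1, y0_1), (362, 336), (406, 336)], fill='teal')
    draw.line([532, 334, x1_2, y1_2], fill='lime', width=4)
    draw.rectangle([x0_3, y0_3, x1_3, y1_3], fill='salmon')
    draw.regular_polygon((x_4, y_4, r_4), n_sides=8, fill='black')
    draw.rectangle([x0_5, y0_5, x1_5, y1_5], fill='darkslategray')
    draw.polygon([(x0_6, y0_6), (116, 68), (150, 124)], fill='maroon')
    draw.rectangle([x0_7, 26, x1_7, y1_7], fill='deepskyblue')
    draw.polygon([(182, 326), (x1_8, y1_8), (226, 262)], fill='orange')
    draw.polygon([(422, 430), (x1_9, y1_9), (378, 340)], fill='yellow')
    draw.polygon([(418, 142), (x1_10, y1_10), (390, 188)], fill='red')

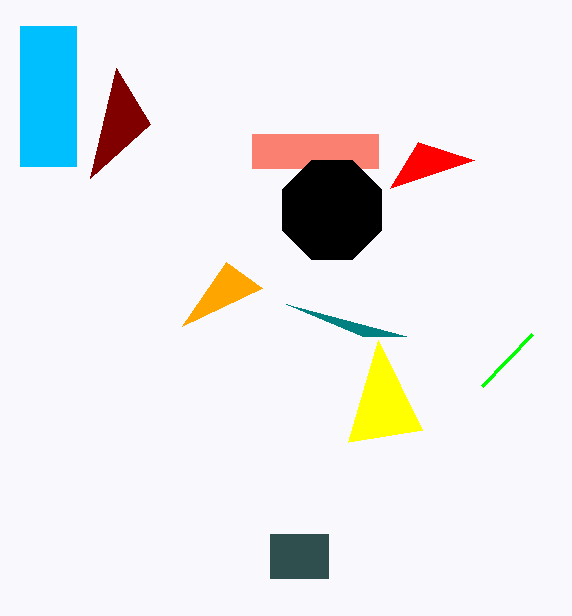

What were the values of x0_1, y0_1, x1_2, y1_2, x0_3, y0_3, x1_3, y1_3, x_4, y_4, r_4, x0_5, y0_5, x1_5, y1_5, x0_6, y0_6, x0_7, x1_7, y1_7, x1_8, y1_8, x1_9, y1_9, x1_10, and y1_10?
x0_1 = 286; y0_1 = 304; x1_2 = 482; y1_2 = 386; x0_3 = 252; y0_3 = 134; x1_3 = 378; y1_3 = 168; x_4 = 332; y_4 = 210; r_4 = 54; x0_5 = 270; y0_5 = 534; x1_5 = 328; y1_5 = 578; x0_6 = 90; y0_6 = 178; x0_7 = 20; x1_7 = 76; y1_7 = 166; x1_8 = 262; y1_8 = 288; x1_9 = 348; y1_9 = 442; x1_10 = 474; y1_10 = 160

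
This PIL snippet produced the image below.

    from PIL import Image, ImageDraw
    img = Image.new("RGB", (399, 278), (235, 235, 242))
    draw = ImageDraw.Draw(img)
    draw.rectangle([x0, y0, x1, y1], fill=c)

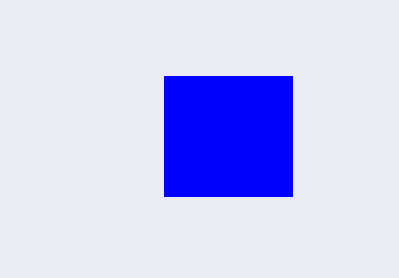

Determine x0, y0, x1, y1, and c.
x0 = 164; y0 = 76; x1 = 292; y1 = 196; c = 'blue'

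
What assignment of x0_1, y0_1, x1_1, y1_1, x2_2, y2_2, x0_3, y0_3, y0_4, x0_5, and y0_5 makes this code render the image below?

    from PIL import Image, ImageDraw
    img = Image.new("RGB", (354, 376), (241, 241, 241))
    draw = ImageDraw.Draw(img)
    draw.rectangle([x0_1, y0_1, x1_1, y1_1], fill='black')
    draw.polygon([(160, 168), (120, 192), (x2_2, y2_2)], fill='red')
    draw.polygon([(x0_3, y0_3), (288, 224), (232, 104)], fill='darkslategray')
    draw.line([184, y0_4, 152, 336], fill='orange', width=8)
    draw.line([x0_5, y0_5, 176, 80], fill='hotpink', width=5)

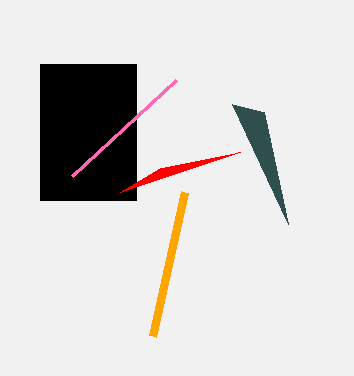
x0_1 = 40; y0_1 = 64; x1_1 = 136; y1_1 = 200; x2_2 = 240; y2_2 = 152; x0_3 = 264; y0_3 = 112; y0_4 = 192; x0_5 = 72; y0_5 = 176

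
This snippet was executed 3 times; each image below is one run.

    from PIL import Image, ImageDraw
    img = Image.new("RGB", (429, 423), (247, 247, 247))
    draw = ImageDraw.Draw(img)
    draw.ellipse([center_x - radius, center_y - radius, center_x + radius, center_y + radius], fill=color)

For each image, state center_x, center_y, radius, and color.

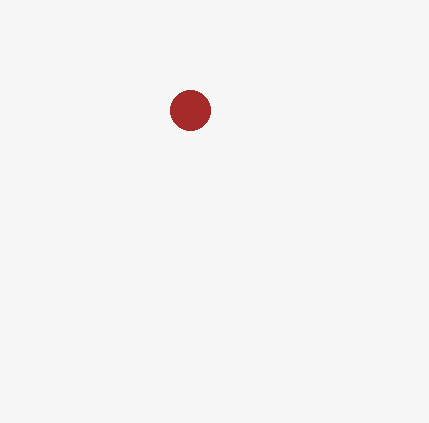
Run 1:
center_x = 190, center_y = 110, radius = 20, color = 'brown'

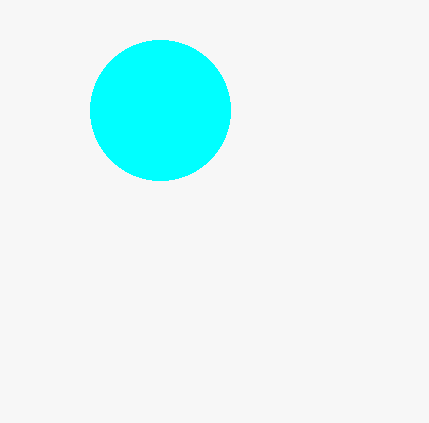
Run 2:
center_x = 160; center_y = 110; radius = 70; color = 'cyan'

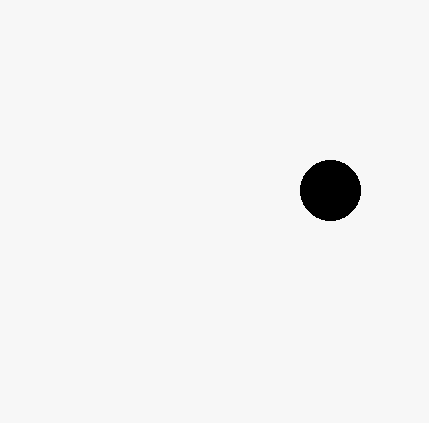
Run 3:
center_x = 330
center_y = 190
radius = 30
color = 'black'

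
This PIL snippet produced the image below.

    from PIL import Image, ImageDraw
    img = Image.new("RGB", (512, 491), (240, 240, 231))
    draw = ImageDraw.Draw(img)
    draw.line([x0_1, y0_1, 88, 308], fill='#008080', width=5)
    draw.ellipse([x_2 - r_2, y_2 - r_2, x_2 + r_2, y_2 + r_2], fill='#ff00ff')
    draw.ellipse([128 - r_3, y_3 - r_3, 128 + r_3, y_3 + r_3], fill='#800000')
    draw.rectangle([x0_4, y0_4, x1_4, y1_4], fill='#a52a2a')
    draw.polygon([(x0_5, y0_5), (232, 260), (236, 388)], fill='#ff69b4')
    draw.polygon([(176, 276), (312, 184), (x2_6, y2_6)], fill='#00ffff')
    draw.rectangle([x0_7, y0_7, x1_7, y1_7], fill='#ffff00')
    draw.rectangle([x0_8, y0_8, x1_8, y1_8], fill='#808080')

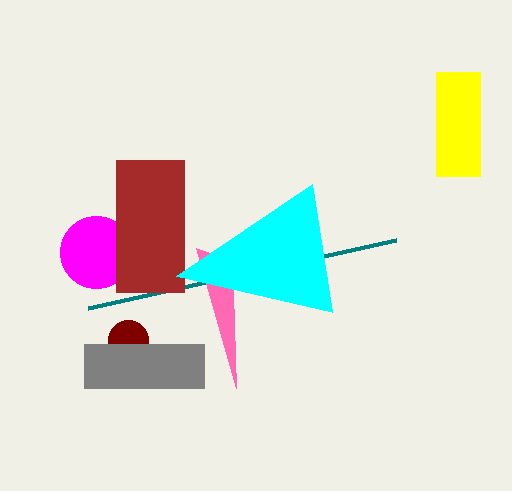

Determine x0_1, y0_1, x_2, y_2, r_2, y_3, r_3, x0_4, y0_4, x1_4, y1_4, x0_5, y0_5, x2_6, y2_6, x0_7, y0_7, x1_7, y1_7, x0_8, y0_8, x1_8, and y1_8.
x0_1 = 396; y0_1 = 240; x_2 = 96; y_2 = 252; r_2 = 36; y_3 = 340; r_3 = 20; x0_4 = 116; y0_4 = 160; x1_4 = 184; y1_4 = 292; x0_5 = 196; y0_5 = 248; x2_6 = 332; y2_6 = 312; x0_7 = 436; y0_7 = 72; x1_7 = 480; y1_7 = 176; x0_8 = 84; y0_8 = 344; x1_8 = 204; y1_8 = 388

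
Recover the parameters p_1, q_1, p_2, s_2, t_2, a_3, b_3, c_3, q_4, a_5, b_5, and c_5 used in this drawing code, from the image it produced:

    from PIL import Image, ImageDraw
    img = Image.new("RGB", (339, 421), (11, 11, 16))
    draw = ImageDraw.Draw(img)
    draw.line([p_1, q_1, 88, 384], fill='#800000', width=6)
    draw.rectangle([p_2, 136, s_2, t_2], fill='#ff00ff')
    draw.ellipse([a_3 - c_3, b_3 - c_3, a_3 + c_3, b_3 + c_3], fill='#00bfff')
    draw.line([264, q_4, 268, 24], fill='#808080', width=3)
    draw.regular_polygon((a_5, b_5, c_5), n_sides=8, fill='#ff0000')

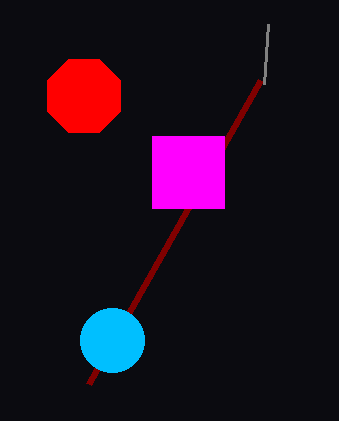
p_1 = 260; q_1 = 80; p_2 = 152; s_2 = 224; t_2 = 208; a_3 = 112; b_3 = 340; c_3 = 32; q_4 = 84; a_5 = 84; b_5 = 96; c_5 = 40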